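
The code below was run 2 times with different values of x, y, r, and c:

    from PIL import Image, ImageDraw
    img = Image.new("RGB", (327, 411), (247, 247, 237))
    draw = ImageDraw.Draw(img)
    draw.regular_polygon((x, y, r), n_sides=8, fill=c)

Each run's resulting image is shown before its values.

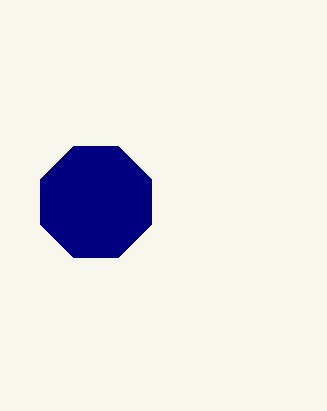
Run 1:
x = 96; y = 202; r = 60; c = 'navy'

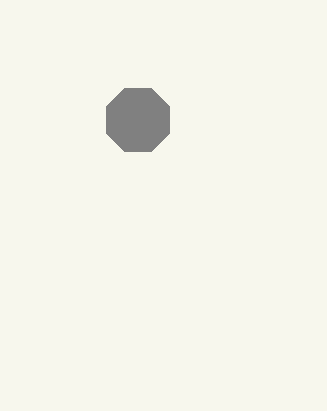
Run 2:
x = 138, y = 120, r = 34, c = 'gray'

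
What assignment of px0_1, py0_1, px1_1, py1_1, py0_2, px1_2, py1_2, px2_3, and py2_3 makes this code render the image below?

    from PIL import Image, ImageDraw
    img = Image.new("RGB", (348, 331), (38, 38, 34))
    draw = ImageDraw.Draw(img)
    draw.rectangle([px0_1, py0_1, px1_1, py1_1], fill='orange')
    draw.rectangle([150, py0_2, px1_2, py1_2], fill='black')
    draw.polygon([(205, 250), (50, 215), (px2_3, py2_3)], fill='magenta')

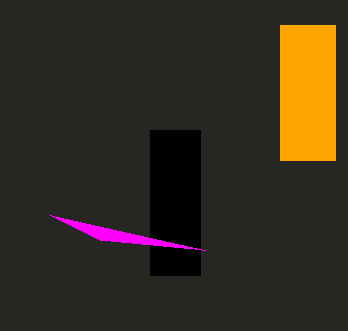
px0_1 = 280
py0_1 = 25
px1_1 = 335
py1_1 = 160
py0_2 = 130
px1_2 = 200
py1_2 = 275
px2_3 = 100
py2_3 = 240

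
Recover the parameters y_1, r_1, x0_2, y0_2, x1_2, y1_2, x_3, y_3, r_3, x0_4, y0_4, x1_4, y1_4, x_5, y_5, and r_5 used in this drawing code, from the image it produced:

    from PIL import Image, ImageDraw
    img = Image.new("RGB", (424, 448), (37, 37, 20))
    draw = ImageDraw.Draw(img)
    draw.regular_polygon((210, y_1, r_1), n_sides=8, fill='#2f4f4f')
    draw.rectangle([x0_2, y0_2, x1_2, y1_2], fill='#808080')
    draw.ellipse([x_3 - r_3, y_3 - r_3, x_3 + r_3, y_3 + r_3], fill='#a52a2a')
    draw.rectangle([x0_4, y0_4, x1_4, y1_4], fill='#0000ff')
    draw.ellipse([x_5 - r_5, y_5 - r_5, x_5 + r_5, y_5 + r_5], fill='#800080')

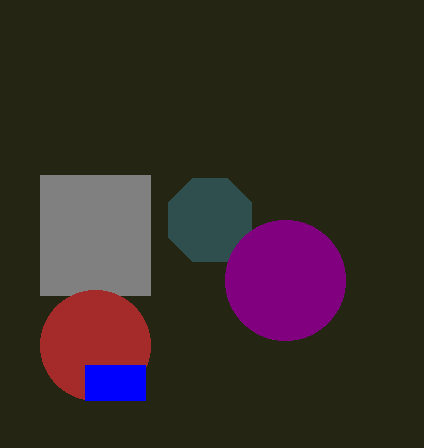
y_1 = 220, r_1 = 45, x0_2 = 40, y0_2 = 175, x1_2 = 150, y1_2 = 295, x_3 = 95, y_3 = 345, r_3 = 55, x0_4 = 85, y0_4 = 365, x1_4 = 145, y1_4 = 400, x_5 = 285, y_5 = 280, r_5 = 60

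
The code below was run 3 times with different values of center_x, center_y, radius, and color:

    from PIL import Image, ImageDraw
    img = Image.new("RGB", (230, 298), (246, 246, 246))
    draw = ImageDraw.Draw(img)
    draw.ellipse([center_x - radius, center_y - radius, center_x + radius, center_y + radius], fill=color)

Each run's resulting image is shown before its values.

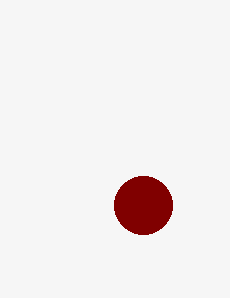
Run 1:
center_x = 143; center_y = 205; radius = 29; color = 'maroon'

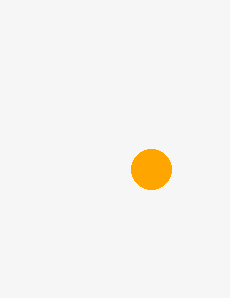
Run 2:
center_x = 151
center_y = 169
radius = 20
color = 'orange'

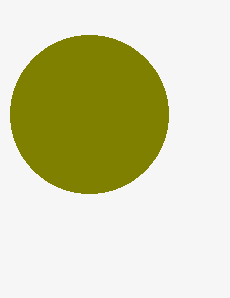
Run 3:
center_x = 89
center_y = 114
radius = 79
color = 'olive'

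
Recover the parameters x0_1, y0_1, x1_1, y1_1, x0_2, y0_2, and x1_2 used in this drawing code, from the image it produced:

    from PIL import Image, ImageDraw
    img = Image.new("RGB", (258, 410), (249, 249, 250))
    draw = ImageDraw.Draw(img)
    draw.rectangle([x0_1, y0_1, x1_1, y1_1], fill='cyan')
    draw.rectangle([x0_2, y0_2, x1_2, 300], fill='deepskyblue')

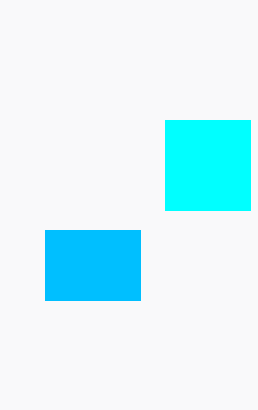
x0_1 = 165
y0_1 = 120
x1_1 = 250
y1_1 = 210
x0_2 = 45
y0_2 = 230
x1_2 = 140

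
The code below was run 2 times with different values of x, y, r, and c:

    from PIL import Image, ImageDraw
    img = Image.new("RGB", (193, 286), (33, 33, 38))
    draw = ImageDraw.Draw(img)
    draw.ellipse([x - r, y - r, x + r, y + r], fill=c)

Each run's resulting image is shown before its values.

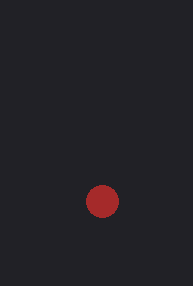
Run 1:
x = 102, y = 201, r = 16, c = 'brown'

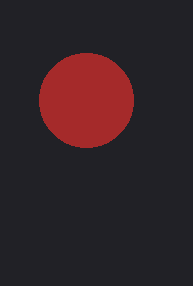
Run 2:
x = 86; y = 100; r = 47; c = 'brown'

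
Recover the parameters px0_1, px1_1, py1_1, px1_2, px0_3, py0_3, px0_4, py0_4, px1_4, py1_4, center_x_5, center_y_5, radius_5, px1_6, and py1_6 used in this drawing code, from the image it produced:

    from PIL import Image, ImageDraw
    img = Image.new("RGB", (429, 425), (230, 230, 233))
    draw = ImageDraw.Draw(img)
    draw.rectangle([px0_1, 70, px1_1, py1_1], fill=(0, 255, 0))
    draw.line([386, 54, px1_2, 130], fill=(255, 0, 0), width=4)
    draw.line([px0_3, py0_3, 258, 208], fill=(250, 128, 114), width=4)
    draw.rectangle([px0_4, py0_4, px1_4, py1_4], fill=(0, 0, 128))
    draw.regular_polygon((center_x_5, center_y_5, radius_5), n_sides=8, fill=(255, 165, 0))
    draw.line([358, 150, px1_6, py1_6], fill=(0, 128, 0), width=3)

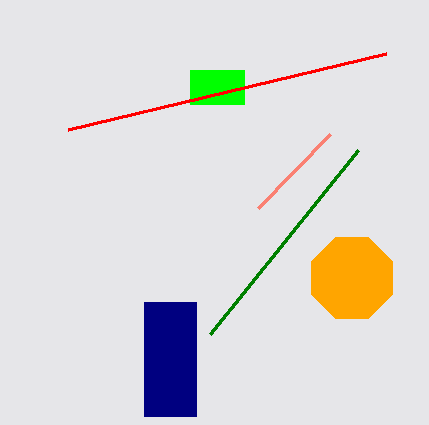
px0_1 = 190; px1_1 = 244; py1_1 = 104; px1_2 = 68; px0_3 = 330; py0_3 = 134; px0_4 = 144; py0_4 = 302; px1_4 = 196; py1_4 = 416; center_x_5 = 352; center_y_5 = 278; radius_5 = 44; px1_6 = 210; py1_6 = 334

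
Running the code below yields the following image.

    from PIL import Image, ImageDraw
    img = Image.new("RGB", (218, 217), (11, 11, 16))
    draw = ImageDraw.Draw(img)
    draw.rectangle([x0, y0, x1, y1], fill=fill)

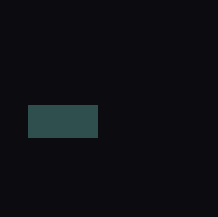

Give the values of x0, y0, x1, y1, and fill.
x0 = 28
y0 = 105
x1 = 97
y1 = 137
fill = 'darkslategray'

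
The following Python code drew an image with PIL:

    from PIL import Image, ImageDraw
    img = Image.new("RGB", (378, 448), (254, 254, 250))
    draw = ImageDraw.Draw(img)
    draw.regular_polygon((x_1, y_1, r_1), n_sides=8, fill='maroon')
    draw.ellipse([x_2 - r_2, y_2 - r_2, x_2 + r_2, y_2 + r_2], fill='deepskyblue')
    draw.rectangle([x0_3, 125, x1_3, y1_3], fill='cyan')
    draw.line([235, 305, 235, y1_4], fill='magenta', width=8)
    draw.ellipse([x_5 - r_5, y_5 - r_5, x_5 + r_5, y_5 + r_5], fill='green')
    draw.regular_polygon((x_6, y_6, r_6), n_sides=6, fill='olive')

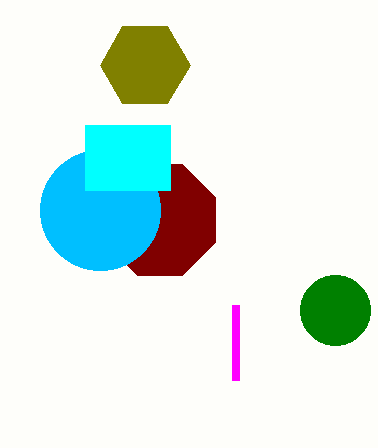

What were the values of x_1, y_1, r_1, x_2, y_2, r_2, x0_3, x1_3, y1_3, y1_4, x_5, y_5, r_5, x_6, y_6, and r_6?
x_1 = 160, y_1 = 220, r_1 = 60, x_2 = 100, y_2 = 210, r_2 = 60, x0_3 = 85, x1_3 = 170, y1_3 = 190, y1_4 = 380, x_5 = 335, y_5 = 310, r_5 = 35, x_6 = 145, y_6 = 65, r_6 = 45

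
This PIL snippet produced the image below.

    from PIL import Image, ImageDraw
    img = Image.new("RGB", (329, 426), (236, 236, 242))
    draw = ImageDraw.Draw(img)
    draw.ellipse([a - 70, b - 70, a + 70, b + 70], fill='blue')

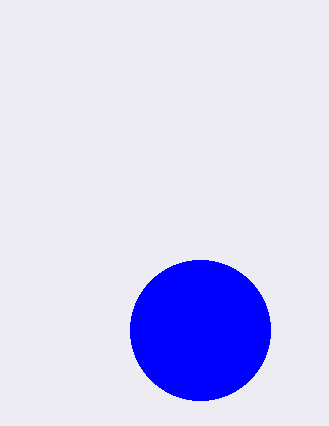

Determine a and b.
a = 200, b = 330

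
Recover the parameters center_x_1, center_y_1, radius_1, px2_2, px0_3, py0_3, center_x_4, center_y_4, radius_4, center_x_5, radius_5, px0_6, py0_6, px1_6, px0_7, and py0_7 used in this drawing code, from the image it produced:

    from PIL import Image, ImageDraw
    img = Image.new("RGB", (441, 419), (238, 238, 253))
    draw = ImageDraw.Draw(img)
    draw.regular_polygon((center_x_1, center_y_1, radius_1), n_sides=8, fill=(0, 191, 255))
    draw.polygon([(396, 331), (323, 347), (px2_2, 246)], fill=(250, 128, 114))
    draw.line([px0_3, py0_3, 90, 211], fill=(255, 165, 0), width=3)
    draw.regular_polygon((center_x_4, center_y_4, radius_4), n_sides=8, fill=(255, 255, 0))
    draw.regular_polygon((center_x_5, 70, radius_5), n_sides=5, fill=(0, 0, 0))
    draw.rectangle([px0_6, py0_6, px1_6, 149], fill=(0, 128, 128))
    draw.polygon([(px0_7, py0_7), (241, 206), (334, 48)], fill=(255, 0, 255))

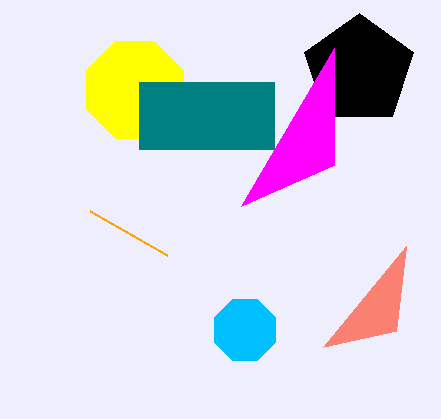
center_x_1 = 245, center_y_1 = 330, radius_1 = 33, px2_2 = 406, px0_3 = 167, py0_3 = 255, center_x_4 = 135, center_y_4 = 90, radius_4 = 52, center_x_5 = 359, radius_5 = 57, px0_6 = 139, py0_6 = 82, px1_6 = 274, px0_7 = 334, py0_7 = 165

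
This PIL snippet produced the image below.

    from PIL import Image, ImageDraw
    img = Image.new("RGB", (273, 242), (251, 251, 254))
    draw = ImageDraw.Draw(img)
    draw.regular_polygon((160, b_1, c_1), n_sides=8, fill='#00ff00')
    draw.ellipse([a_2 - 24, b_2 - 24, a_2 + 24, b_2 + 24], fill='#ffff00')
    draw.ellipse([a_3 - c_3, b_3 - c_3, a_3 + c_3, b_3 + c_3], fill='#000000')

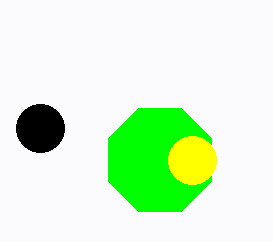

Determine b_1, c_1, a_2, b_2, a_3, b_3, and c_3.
b_1 = 160; c_1 = 56; a_2 = 192; b_2 = 160; a_3 = 40; b_3 = 128; c_3 = 24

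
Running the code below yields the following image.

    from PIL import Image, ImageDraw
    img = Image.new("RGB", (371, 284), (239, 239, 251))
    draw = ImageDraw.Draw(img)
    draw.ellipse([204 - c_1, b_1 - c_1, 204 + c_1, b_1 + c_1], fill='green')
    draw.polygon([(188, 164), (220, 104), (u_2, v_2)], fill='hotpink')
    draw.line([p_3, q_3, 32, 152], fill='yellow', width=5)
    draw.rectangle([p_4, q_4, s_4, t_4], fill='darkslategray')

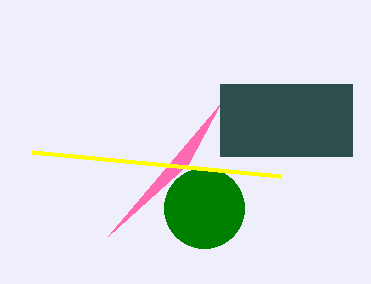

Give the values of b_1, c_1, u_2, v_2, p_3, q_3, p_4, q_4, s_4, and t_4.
b_1 = 208, c_1 = 40, u_2 = 108, v_2 = 236, p_3 = 280, q_3 = 176, p_4 = 220, q_4 = 84, s_4 = 352, t_4 = 156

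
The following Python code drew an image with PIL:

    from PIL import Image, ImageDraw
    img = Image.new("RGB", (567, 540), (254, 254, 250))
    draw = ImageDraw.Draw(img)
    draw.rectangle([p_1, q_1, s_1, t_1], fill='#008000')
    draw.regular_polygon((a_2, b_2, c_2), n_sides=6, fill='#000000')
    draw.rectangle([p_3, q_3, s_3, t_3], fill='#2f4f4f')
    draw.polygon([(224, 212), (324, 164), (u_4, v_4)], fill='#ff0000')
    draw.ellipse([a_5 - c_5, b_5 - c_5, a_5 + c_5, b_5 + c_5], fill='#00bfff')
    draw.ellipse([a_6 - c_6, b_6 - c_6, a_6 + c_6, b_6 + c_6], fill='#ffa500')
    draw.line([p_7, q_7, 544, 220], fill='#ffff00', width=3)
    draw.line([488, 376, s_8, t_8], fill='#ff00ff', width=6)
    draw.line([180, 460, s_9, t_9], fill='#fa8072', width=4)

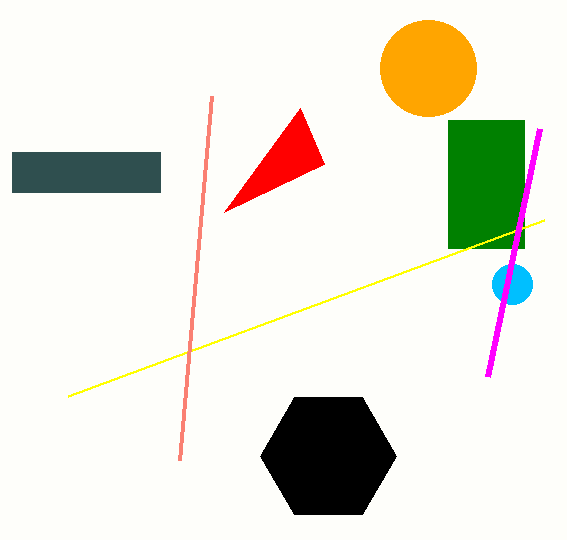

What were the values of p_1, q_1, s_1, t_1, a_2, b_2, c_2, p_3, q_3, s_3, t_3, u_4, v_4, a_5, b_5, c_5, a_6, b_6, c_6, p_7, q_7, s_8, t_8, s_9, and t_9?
p_1 = 448; q_1 = 120; s_1 = 524; t_1 = 248; a_2 = 328; b_2 = 456; c_2 = 68; p_3 = 12; q_3 = 152; s_3 = 160; t_3 = 192; u_4 = 300; v_4 = 108; a_5 = 512; b_5 = 284; c_5 = 20; a_6 = 428; b_6 = 68; c_6 = 48; p_7 = 68; q_7 = 396; s_8 = 540; t_8 = 128; s_9 = 212; t_9 = 96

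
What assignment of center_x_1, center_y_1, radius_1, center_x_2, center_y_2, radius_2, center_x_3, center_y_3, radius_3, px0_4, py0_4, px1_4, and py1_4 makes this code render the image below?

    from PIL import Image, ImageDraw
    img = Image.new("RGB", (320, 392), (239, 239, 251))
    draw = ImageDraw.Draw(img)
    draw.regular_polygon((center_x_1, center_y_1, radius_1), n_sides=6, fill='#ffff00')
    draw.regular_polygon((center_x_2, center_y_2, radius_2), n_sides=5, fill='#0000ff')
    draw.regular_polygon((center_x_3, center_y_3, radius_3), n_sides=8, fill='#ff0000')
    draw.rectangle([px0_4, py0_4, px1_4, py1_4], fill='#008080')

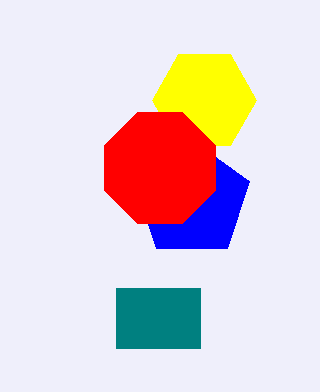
center_x_1 = 204; center_y_1 = 100; radius_1 = 52; center_x_2 = 192; center_y_2 = 200; radius_2 = 60; center_x_3 = 160; center_y_3 = 168; radius_3 = 60; px0_4 = 116; py0_4 = 288; px1_4 = 200; py1_4 = 348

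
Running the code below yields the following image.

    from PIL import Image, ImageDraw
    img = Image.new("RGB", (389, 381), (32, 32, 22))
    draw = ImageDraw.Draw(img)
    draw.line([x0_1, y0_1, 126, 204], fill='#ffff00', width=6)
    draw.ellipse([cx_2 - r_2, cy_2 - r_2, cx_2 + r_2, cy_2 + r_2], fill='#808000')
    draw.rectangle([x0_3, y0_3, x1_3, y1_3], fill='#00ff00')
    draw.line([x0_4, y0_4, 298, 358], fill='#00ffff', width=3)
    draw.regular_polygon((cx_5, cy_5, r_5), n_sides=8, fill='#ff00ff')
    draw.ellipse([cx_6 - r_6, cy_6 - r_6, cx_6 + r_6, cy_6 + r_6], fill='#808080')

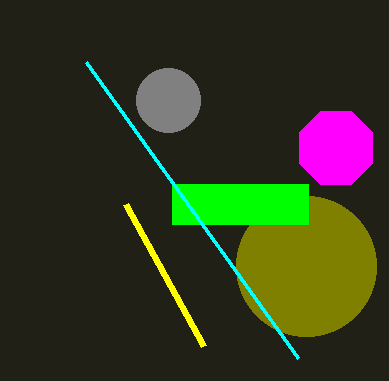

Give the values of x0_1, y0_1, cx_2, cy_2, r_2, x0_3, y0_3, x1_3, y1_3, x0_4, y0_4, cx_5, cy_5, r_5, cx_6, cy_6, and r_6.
x0_1 = 204, y0_1 = 346, cx_2 = 306, cy_2 = 266, r_2 = 70, x0_3 = 172, y0_3 = 184, x1_3 = 308, y1_3 = 224, x0_4 = 86, y0_4 = 62, cx_5 = 336, cy_5 = 148, r_5 = 40, cx_6 = 168, cy_6 = 100, r_6 = 32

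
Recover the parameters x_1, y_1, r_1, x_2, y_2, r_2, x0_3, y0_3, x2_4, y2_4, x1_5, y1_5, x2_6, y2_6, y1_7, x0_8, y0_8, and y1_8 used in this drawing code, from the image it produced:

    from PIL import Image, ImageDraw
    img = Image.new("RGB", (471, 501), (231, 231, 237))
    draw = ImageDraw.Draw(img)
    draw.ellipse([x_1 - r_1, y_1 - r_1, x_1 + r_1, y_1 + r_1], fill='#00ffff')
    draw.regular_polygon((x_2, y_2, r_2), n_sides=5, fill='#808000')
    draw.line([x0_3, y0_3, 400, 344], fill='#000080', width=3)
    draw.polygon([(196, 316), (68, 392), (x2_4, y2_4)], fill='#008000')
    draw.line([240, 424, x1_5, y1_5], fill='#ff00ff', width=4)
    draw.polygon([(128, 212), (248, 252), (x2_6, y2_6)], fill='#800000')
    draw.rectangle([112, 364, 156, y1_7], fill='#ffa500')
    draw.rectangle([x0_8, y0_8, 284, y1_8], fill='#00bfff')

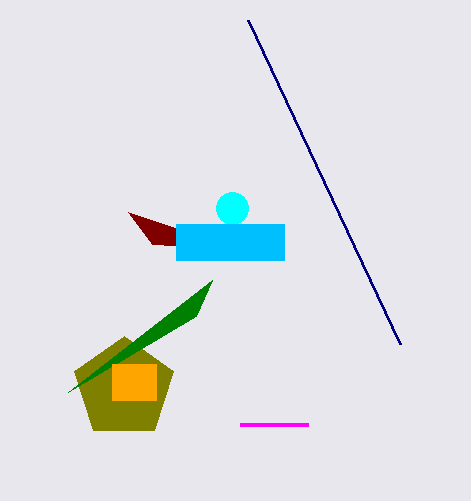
x_1 = 232; y_1 = 208; r_1 = 16; x_2 = 124; y_2 = 388; r_2 = 52; x0_3 = 248; y0_3 = 20; x2_4 = 212; y2_4 = 280; x1_5 = 308; y1_5 = 424; x2_6 = 152; y2_6 = 244; y1_7 = 400; x0_8 = 176; y0_8 = 224; y1_8 = 260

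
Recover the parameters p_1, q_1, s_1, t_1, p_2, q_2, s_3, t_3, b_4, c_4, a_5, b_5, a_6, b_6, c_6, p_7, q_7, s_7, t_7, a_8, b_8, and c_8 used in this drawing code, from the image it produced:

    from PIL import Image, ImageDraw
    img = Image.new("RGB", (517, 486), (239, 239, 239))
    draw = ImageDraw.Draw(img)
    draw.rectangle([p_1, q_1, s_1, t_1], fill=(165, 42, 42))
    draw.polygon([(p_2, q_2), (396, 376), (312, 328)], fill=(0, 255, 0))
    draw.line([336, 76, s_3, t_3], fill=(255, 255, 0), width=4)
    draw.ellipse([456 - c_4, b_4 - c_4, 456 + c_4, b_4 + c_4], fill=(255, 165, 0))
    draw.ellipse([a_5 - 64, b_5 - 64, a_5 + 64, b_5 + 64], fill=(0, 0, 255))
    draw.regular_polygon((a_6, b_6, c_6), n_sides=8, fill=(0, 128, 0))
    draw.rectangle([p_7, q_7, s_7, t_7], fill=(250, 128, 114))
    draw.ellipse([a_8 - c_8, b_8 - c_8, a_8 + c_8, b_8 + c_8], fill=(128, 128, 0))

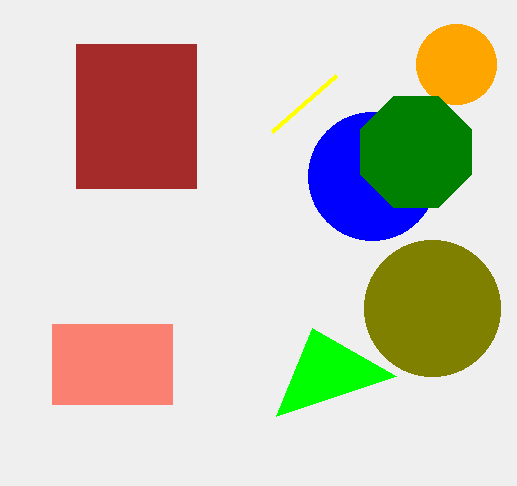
p_1 = 76, q_1 = 44, s_1 = 196, t_1 = 188, p_2 = 276, q_2 = 416, s_3 = 272, t_3 = 132, b_4 = 64, c_4 = 40, a_5 = 372, b_5 = 176, a_6 = 416, b_6 = 152, c_6 = 60, p_7 = 52, q_7 = 324, s_7 = 172, t_7 = 404, a_8 = 432, b_8 = 308, c_8 = 68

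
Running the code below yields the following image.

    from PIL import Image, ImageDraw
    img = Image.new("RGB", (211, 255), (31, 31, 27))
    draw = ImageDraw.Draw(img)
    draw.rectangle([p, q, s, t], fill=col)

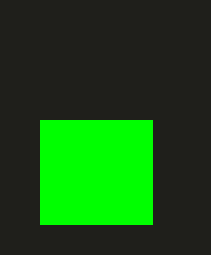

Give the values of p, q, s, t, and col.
p = 40; q = 120; s = 152; t = 224; col = 'lime'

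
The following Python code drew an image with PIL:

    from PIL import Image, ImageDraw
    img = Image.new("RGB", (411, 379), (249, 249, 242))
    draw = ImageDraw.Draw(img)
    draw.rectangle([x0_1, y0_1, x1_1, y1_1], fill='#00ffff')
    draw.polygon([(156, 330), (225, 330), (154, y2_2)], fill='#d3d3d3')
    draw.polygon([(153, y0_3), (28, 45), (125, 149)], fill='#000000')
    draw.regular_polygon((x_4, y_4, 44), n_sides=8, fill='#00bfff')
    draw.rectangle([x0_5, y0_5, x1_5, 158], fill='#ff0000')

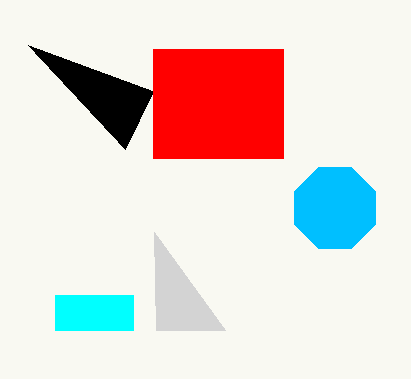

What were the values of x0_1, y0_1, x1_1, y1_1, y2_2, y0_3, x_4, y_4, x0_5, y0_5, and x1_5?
x0_1 = 55, y0_1 = 295, x1_1 = 133, y1_1 = 330, y2_2 = 232, y0_3 = 91, x_4 = 335, y_4 = 208, x0_5 = 153, y0_5 = 49, x1_5 = 283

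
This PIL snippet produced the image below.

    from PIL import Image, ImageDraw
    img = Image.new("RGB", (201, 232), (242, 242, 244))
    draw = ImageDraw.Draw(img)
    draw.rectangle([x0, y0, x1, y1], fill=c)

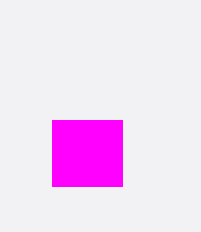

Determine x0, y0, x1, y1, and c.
x0 = 52
y0 = 120
x1 = 122
y1 = 186
c = 'magenta'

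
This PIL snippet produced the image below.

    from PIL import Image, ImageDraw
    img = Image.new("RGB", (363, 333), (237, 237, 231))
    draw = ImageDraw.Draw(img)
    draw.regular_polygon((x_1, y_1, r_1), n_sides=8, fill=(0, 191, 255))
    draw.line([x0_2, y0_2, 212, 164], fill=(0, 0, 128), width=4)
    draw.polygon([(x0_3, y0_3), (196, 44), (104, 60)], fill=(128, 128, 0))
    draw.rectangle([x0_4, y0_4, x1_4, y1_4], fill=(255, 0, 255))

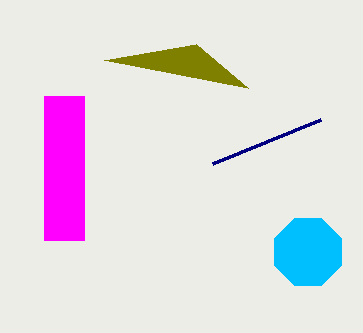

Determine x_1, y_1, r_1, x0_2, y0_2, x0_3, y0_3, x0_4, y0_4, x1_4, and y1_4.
x_1 = 308; y_1 = 252; r_1 = 36; x0_2 = 320; y0_2 = 120; x0_3 = 248; y0_3 = 88; x0_4 = 44; y0_4 = 96; x1_4 = 84; y1_4 = 240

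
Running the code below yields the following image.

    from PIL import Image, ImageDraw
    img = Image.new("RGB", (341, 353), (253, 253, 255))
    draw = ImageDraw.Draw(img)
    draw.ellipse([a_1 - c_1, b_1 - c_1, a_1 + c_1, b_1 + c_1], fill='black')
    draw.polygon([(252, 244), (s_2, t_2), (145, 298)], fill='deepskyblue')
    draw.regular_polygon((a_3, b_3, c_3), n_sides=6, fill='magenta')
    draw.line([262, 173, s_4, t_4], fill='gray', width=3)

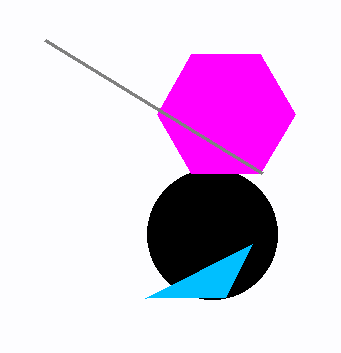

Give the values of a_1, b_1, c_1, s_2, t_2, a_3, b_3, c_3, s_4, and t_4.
a_1 = 212, b_1 = 234, c_1 = 65, s_2 = 225, t_2 = 297, a_3 = 226, b_3 = 114, c_3 = 69, s_4 = 45, t_4 = 40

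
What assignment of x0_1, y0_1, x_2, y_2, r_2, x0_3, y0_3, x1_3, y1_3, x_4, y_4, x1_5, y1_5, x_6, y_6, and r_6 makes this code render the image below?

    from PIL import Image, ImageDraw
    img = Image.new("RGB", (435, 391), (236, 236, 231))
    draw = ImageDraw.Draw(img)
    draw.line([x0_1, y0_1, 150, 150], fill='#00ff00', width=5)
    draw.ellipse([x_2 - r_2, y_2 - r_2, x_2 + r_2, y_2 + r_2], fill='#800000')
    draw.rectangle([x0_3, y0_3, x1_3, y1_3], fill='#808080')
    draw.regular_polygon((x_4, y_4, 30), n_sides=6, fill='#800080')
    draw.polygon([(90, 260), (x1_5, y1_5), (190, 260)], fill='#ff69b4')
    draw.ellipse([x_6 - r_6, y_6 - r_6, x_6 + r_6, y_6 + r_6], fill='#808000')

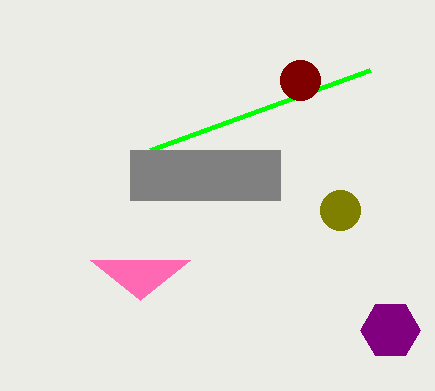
x0_1 = 370; y0_1 = 70; x_2 = 300; y_2 = 80; r_2 = 20; x0_3 = 130; y0_3 = 150; x1_3 = 280; y1_3 = 200; x_4 = 390; y_4 = 330; x1_5 = 140; y1_5 = 300; x_6 = 340; y_6 = 210; r_6 = 20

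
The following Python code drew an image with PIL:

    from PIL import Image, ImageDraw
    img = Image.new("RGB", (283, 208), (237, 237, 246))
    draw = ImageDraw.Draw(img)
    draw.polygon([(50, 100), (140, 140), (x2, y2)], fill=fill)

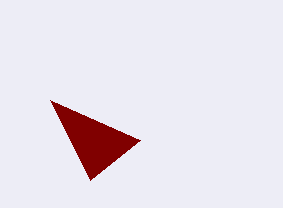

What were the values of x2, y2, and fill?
x2 = 90
y2 = 180
fill = 'maroon'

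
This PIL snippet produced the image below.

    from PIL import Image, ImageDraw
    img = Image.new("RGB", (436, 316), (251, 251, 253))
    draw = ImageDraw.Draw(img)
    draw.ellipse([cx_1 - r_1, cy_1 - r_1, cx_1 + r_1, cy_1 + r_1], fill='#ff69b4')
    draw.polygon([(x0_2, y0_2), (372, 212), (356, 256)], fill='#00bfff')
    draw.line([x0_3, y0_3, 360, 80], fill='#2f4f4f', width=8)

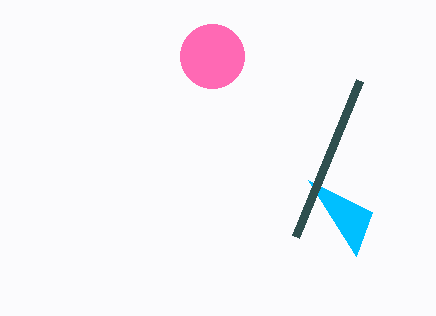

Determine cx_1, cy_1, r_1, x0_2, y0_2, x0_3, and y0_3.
cx_1 = 212, cy_1 = 56, r_1 = 32, x0_2 = 308, y0_2 = 180, x0_3 = 296, y0_3 = 236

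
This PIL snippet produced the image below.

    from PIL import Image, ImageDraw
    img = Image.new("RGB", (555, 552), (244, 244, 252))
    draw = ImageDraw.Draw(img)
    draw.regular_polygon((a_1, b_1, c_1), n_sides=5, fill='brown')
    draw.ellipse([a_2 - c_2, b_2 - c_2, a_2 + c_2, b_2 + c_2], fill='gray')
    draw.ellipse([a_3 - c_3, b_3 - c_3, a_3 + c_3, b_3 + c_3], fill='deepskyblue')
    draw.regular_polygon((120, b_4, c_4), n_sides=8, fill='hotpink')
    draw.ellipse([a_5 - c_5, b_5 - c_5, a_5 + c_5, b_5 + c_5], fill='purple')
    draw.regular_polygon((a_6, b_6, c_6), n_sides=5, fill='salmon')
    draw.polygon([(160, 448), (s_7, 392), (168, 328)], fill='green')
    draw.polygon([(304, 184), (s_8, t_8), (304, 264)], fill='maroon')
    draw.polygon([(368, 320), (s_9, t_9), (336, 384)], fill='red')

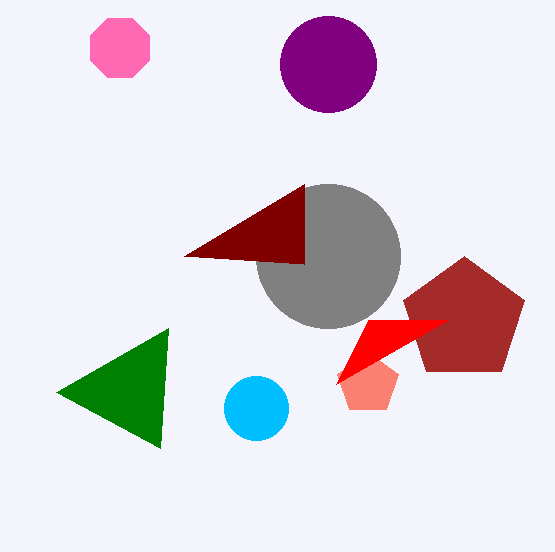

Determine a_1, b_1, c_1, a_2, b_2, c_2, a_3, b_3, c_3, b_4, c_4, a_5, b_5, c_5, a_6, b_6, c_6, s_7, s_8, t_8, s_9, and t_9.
a_1 = 464, b_1 = 320, c_1 = 64, a_2 = 328, b_2 = 256, c_2 = 72, a_3 = 256, b_3 = 408, c_3 = 32, b_4 = 48, c_4 = 32, a_5 = 328, b_5 = 64, c_5 = 48, a_6 = 368, b_6 = 384, c_6 = 32, s_7 = 56, s_8 = 184, t_8 = 256, s_9 = 448, t_9 = 320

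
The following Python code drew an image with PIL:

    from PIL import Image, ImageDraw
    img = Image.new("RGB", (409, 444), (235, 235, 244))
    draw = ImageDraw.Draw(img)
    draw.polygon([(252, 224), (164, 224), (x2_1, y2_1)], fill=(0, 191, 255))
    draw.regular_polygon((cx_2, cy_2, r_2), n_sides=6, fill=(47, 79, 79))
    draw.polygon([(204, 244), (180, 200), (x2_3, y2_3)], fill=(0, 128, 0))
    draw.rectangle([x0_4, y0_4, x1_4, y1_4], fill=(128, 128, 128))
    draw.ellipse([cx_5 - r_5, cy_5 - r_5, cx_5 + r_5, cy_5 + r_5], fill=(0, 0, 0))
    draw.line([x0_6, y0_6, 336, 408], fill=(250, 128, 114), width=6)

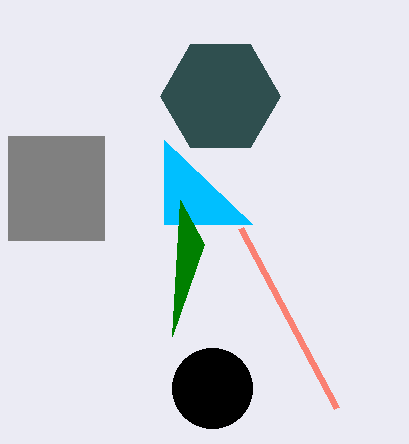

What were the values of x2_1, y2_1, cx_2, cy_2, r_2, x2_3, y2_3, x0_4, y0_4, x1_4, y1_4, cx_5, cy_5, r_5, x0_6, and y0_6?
x2_1 = 164
y2_1 = 140
cx_2 = 220
cy_2 = 96
r_2 = 60
x2_3 = 172
y2_3 = 336
x0_4 = 8
y0_4 = 136
x1_4 = 104
y1_4 = 240
cx_5 = 212
cy_5 = 388
r_5 = 40
x0_6 = 240
y0_6 = 228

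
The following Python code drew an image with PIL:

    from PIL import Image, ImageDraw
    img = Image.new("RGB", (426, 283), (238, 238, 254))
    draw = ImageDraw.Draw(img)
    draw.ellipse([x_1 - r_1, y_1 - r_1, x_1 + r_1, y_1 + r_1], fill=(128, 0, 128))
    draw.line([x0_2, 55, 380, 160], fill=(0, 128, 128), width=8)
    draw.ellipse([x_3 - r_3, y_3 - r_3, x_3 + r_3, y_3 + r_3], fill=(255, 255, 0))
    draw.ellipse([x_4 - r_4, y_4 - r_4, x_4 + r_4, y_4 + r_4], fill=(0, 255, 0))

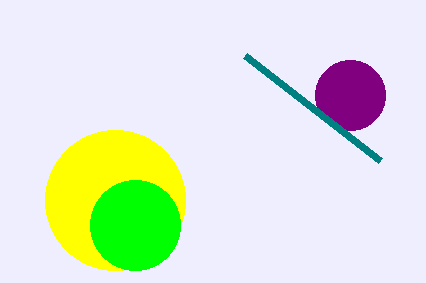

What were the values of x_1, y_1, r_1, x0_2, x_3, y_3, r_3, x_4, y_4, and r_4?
x_1 = 350, y_1 = 95, r_1 = 35, x0_2 = 245, x_3 = 115, y_3 = 200, r_3 = 70, x_4 = 135, y_4 = 225, r_4 = 45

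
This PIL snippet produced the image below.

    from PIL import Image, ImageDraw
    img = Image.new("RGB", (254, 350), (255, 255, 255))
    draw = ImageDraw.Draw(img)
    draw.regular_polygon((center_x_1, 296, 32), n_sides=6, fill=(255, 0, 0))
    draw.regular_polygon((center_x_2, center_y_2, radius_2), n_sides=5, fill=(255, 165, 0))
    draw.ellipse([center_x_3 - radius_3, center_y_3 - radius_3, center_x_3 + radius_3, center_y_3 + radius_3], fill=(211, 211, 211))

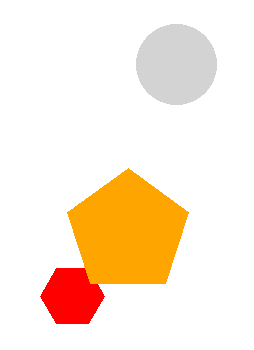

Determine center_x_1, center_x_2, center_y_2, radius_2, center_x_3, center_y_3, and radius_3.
center_x_1 = 72
center_x_2 = 128
center_y_2 = 232
radius_2 = 64
center_x_3 = 176
center_y_3 = 64
radius_3 = 40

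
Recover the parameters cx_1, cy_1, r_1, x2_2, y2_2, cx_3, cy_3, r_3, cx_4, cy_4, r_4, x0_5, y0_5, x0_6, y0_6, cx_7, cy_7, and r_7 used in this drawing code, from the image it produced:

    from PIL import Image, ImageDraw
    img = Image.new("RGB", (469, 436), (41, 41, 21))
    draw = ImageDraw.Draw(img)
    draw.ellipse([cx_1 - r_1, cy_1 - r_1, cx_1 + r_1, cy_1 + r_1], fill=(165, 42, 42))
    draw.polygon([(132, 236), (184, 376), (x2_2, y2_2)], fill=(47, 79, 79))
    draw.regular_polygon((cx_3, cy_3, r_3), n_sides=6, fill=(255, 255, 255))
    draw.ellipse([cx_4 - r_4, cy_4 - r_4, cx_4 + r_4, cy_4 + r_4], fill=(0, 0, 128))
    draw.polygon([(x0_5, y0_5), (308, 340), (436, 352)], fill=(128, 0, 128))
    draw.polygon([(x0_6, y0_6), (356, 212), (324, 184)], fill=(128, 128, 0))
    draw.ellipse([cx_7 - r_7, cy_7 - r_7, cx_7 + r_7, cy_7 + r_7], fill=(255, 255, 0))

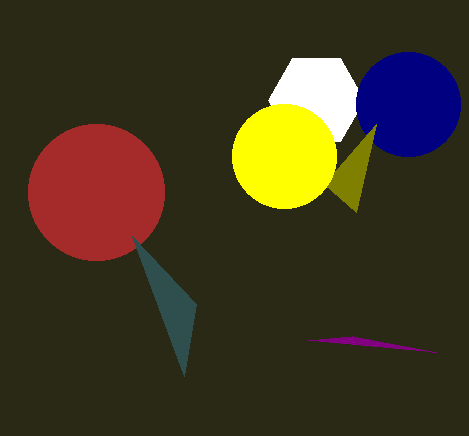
cx_1 = 96; cy_1 = 192; r_1 = 68; x2_2 = 196; y2_2 = 304; cx_3 = 316; cy_3 = 100; r_3 = 48; cx_4 = 408; cy_4 = 104; r_4 = 52; x0_5 = 352; y0_5 = 336; x0_6 = 376; y0_6 = 124; cx_7 = 284; cy_7 = 156; r_7 = 52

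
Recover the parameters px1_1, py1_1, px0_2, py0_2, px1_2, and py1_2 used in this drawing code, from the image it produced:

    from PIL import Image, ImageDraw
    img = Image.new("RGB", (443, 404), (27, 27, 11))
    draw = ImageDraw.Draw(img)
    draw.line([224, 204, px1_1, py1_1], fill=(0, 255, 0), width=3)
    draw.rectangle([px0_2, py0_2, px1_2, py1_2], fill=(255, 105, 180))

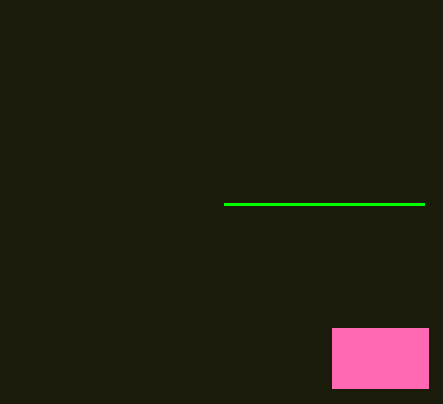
px1_1 = 424
py1_1 = 204
px0_2 = 332
py0_2 = 328
px1_2 = 428
py1_2 = 388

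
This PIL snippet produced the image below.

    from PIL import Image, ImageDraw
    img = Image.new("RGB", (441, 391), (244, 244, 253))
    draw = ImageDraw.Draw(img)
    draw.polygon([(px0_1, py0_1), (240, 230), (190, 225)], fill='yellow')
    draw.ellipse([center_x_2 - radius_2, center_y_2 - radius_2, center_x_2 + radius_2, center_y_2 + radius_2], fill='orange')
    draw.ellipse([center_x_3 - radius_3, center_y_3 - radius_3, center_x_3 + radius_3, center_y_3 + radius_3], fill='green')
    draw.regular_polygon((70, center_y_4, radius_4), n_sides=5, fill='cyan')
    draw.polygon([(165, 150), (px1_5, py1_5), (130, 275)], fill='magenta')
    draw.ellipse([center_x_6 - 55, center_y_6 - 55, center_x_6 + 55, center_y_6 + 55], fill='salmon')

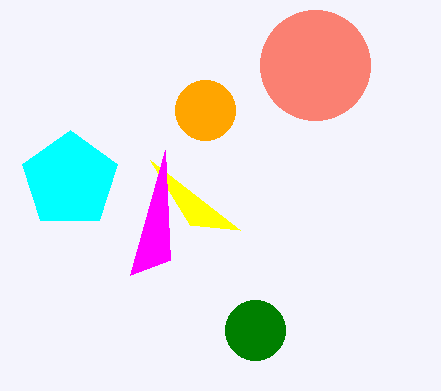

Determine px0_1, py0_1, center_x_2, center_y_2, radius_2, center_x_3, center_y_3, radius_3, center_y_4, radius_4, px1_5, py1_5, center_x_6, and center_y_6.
px0_1 = 150, py0_1 = 160, center_x_2 = 205, center_y_2 = 110, radius_2 = 30, center_x_3 = 255, center_y_3 = 330, radius_3 = 30, center_y_4 = 180, radius_4 = 50, px1_5 = 170, py1_5 = 260, center_x_6 = 315, center_y_6 = 65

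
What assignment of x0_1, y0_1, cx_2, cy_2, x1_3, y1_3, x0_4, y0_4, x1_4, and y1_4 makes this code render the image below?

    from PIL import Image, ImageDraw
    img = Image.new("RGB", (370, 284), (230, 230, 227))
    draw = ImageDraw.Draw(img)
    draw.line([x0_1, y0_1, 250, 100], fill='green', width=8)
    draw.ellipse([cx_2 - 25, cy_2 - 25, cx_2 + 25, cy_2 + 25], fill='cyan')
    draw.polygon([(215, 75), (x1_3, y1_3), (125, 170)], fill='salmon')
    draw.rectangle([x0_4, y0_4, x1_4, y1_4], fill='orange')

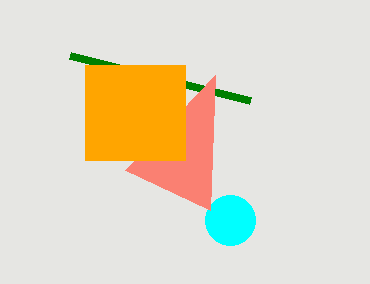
x0_1 = 70, y0_1 = 55, cx_2 = 230, cy_2 = 220, x1_3 = 210, y1_3 = 210, x0_4 = 85, y0_4 = 65, x1_4 = 185, y1_4 = 160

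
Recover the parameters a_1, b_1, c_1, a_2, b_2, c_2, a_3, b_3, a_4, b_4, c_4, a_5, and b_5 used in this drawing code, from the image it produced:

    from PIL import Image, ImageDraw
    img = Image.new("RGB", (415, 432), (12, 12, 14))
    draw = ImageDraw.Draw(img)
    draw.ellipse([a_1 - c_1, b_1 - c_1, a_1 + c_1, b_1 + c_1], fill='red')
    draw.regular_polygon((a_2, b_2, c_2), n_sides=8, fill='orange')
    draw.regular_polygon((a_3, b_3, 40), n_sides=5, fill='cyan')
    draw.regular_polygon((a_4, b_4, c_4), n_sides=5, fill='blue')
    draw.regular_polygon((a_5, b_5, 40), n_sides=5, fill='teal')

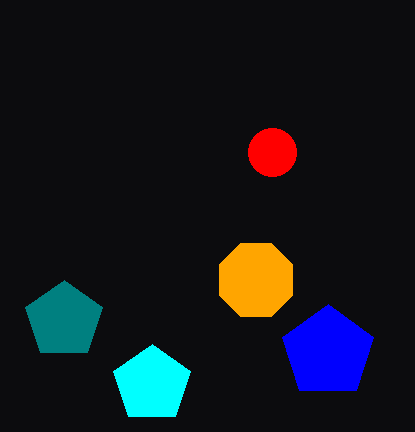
a_1 = 272, b_1 = 152, c_1 = 24, a_2 = 256, b_2 = 280, c_2 = 40, a_3 = 152, b_3 = 384, a_4 = 328, b_4 = 352, c_4 = 48, a_5 = 64, b_5 = 320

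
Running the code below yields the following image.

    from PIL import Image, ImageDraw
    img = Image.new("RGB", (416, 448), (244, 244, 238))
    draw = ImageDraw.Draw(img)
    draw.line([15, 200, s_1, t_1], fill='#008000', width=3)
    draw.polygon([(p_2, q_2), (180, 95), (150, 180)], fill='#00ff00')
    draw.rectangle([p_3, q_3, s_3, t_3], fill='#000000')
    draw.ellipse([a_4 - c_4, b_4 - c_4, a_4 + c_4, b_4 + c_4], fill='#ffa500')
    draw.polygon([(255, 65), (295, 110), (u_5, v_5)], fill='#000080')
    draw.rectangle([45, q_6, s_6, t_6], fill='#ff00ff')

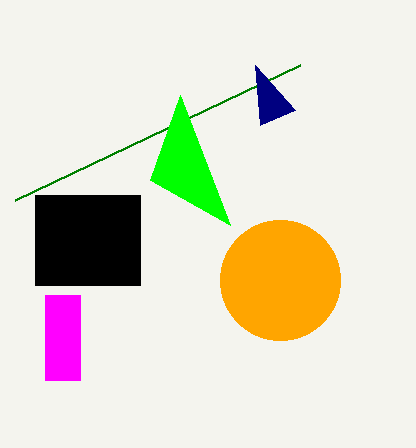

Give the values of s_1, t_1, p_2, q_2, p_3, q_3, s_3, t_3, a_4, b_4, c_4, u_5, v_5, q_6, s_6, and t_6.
s_1 = 300, t_1 = 65, p_2 = 230, q_2 = 225, p_3 = 35, q_3 = 195, s_3 = 140, t_3 = 285, a_4 = 280, b_4 = 280, c_4 = 60, u_5 = 260, v_5 = 125, q_6 = 295, s_6 = 80, t_6 = 380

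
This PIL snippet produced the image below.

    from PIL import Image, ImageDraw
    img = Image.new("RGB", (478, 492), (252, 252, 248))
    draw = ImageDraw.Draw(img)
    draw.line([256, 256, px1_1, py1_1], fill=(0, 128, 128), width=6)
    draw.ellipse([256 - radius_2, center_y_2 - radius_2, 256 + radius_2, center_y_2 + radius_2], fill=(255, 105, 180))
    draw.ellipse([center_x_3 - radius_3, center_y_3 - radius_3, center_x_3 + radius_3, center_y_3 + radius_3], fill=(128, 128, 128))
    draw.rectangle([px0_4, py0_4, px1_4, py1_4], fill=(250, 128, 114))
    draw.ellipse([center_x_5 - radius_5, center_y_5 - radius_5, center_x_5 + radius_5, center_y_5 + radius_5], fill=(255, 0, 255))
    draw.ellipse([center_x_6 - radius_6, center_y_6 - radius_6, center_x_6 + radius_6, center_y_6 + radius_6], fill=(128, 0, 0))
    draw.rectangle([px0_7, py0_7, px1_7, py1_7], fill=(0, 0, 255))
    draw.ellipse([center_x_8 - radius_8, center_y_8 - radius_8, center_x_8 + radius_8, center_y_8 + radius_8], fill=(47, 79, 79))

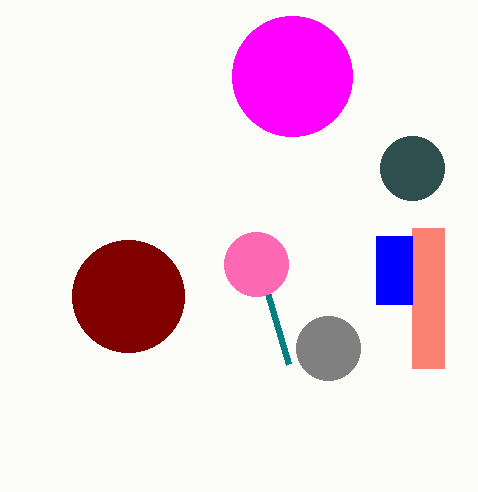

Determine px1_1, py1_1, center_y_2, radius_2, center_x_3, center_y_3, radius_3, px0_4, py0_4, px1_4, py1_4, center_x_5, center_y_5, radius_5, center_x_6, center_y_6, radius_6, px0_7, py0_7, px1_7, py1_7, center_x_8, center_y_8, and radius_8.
px1_1 = 288; py1_1 = 364; center_y_2 = 264; radius_2 = 32; center_x_3 = 328; center_y_3 = 348; radius_3 = 32; px0_4 = 412; py0_4 = 228; px1_4 = 444; py1_4 = 368; center_x_5 = 292; center_y_5 = 76; radius_5 = 60; center_x_6 = 128; center_y_6 = 296; radius_6 = 56; px0_7 = 376; py0_7 = 236; px1_7 = 412; py1_7 = 304; center_x_8 = 412; center_y_8 = 168; radius_8 = 32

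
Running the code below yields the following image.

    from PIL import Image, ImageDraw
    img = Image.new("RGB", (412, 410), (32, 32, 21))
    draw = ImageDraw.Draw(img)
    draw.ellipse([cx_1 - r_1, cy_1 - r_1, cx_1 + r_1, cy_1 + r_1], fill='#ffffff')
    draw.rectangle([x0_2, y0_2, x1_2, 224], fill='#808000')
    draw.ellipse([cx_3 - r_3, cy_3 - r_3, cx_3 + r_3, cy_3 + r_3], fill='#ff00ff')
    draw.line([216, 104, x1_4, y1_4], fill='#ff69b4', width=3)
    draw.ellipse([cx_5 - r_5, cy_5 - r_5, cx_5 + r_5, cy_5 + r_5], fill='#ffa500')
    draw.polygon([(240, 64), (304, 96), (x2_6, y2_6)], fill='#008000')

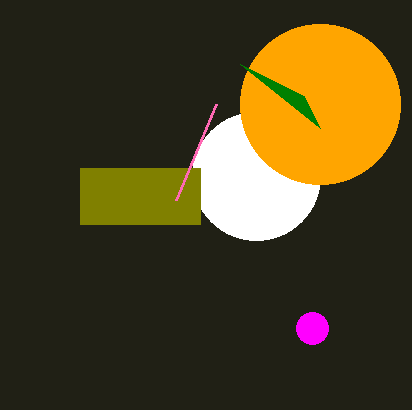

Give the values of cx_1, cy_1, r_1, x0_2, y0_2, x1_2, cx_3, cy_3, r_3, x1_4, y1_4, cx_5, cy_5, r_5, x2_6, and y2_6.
cx_1 = 256; cy_1 = 176; r_1 = 64; x0_2 = 80; y0_2 = 168; x1_2 = 200; cx_3 = 312; cy_3 = 328; r_3 = 16; x1_4 = 176; y1_4 = 200; cx_5 = 320; cy_5 = 104; r_5 = 80; x2_6 = 320; y2_6 = 128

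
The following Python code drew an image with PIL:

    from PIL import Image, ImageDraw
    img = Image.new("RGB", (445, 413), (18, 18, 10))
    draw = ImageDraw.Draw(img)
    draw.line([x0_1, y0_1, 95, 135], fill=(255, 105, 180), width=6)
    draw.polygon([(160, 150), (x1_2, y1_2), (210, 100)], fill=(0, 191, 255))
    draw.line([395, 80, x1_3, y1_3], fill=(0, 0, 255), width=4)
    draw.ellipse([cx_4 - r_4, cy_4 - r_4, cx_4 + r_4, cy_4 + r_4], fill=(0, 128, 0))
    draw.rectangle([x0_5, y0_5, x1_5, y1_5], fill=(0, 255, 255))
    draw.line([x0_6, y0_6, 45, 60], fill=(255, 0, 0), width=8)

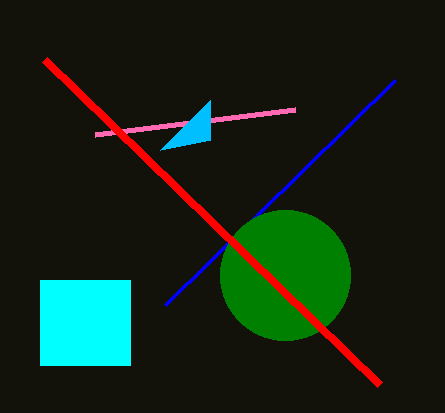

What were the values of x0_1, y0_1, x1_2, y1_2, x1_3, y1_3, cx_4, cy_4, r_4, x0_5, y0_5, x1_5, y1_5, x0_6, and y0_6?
x0_1 = 295, y0_1 = 110, x1_2 = 210, y1_2 = 140, x1_3 = 165, y1_3 = 305, cx_4 = 285, cy_4 = 275, r_4 = 65, x0_5 = 40, y0_5 = 280, x1_5 = 130, y1_5 = 365, x0_6 = 380, y0_6 = 385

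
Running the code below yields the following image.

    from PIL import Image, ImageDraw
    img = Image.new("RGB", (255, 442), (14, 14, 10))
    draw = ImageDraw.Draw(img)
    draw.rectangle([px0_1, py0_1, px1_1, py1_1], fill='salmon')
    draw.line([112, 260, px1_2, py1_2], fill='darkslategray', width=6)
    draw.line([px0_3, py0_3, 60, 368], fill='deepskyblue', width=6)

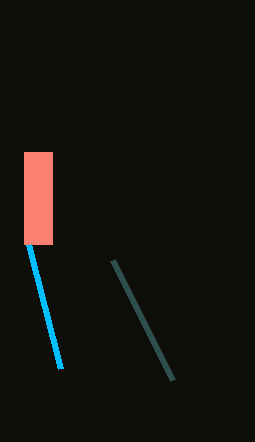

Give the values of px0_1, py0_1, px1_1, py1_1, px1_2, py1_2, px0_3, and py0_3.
px0_1 = 24, py0_1 = 152, px1_1 = 52, py1_1 = 244, px1_2 = 172, py1_2 = 380, px0_3 = 28, py0_3 = 244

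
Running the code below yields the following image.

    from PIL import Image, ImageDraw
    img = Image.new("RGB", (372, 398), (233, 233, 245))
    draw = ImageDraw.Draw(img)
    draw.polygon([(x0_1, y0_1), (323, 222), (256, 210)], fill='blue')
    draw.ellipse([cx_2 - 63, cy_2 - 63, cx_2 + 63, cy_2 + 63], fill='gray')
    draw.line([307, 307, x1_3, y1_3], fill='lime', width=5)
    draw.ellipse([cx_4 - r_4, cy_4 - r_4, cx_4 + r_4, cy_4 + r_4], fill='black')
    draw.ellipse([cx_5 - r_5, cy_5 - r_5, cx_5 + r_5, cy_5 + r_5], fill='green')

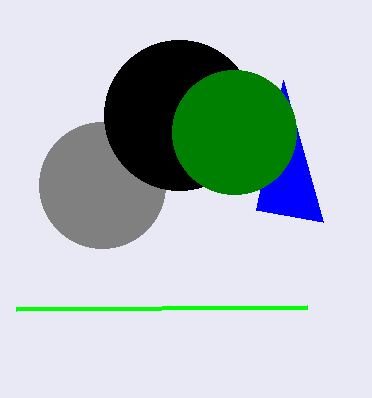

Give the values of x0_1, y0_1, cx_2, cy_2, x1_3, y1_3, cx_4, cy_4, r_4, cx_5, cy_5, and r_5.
x0_1 = 283; y0_1 = 80; cx_2 = 102; cy_2 = 185; x1_3 = 16; y1_3 = 309; cx_4 = 179; cy_4 = 115; r_4 = 75; cx_5 = 234; cy_5 = 132; r_5 = 62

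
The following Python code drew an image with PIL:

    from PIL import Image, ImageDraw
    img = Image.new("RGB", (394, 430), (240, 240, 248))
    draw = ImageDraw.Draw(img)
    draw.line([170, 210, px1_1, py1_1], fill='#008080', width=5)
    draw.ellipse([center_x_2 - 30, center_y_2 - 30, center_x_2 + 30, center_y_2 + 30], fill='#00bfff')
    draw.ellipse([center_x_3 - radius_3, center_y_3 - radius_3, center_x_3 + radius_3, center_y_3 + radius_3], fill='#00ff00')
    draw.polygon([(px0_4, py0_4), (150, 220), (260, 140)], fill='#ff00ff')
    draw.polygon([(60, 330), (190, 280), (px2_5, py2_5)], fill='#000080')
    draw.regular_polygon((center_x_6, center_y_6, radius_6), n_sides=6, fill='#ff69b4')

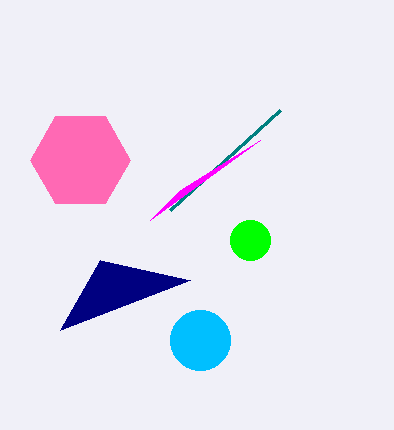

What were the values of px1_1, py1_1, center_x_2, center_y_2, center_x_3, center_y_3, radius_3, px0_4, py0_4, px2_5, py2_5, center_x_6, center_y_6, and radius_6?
px1_1 = 280, py1_1 = 110, center_x_2 = 200, center_y_2 = 340, center_x_3 = 250, center_y_3 = 240, radius_3 = 20, px0_4 = 180, py0_4 = 190, px2_5 = 100, py2_5 = 260, center_x_6 = 80, center_y_6 = 160, radius_6 = 50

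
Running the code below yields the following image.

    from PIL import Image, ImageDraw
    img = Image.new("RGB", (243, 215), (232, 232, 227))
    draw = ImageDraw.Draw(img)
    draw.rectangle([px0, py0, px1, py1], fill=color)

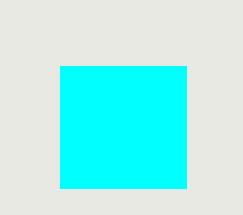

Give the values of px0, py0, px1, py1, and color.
px0 = 60
py0 = 66
px1 = 186
py1 = 188
color = 'cyan'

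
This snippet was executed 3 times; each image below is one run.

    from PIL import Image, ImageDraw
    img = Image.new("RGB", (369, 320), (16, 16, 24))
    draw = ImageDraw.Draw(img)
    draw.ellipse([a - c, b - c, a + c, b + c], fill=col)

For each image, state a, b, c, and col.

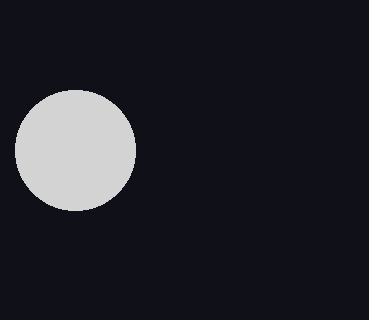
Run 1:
a = 75
b = 150
c = 60
col = 'lightgray'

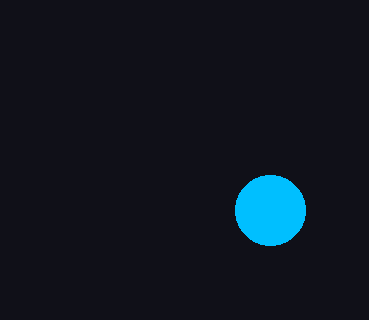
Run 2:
a = 270, b = 210, c = 35, col = 'deepskyblue'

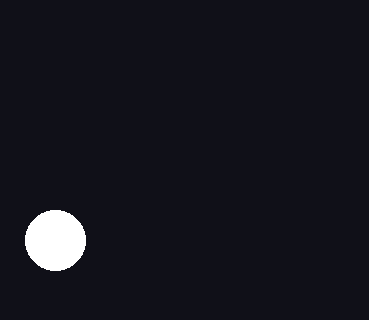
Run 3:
a = 55; b = 240; c = 30; col = 'white'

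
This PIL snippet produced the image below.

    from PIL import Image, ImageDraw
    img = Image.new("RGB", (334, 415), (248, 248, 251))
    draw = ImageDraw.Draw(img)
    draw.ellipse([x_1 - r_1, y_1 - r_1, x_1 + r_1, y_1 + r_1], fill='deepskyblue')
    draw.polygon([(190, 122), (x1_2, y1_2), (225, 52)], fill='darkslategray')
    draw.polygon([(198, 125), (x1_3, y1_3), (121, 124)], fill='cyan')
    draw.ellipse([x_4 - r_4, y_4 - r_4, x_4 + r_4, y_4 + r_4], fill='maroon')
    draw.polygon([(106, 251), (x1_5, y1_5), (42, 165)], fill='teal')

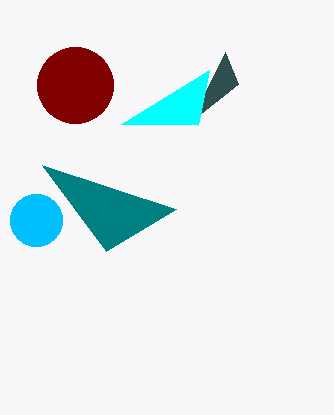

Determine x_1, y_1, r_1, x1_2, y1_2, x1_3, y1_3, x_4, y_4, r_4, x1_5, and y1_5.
x_1 = 36; y_1 = 220; r_1 = 26; x1_2 = 238; y1_2 = 84; x1_3 = 209; y1_3 = 70; x_4 = 75; y_4 = 85; r_4 = 38; x1_5 = 176; y1_5 = 209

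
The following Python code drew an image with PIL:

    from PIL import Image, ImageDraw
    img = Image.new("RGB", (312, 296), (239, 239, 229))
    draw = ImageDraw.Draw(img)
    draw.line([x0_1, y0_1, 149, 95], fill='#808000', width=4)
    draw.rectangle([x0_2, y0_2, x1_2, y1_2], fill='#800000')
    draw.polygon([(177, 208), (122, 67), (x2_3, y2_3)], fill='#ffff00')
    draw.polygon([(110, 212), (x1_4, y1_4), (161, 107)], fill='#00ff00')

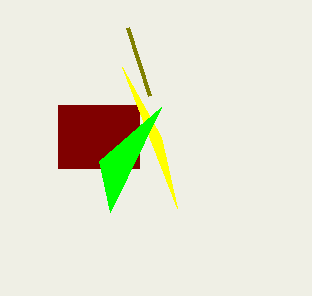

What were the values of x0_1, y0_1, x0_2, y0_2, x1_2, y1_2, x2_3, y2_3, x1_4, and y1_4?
x0_1 = 127
y0_1 = 27
x0_2 = 58
y0_2 = 105
x1_2 = 139
y1_2 = 168
x2_3 = 161
y2_3 = 137
x1_4 = 99
y1_4 = 161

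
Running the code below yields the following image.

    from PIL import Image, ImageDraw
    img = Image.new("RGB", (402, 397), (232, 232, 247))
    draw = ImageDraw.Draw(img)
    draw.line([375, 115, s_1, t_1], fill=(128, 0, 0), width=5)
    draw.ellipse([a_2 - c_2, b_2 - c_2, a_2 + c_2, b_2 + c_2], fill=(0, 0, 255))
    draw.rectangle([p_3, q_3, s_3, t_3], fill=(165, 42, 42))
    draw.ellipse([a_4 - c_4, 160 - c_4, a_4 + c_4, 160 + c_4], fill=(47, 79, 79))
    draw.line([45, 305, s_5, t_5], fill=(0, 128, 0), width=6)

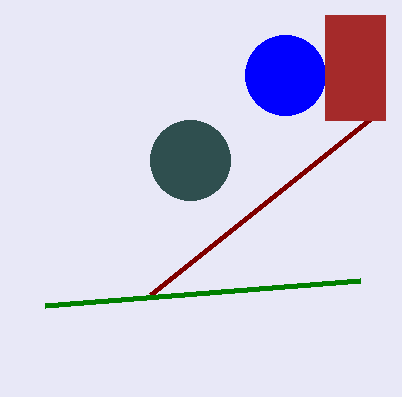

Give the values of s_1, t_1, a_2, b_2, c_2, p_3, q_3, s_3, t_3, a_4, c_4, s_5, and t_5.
s_1 = 150
t_1 = 295
a_2 = 285
b_2 = 75
c_2 = 40
p_3 = 325
q_3 = 15
s_3 = 385
t_3 = 120
a_4 = 190
c_4 = 40
s_5 = 360
t_5 = 280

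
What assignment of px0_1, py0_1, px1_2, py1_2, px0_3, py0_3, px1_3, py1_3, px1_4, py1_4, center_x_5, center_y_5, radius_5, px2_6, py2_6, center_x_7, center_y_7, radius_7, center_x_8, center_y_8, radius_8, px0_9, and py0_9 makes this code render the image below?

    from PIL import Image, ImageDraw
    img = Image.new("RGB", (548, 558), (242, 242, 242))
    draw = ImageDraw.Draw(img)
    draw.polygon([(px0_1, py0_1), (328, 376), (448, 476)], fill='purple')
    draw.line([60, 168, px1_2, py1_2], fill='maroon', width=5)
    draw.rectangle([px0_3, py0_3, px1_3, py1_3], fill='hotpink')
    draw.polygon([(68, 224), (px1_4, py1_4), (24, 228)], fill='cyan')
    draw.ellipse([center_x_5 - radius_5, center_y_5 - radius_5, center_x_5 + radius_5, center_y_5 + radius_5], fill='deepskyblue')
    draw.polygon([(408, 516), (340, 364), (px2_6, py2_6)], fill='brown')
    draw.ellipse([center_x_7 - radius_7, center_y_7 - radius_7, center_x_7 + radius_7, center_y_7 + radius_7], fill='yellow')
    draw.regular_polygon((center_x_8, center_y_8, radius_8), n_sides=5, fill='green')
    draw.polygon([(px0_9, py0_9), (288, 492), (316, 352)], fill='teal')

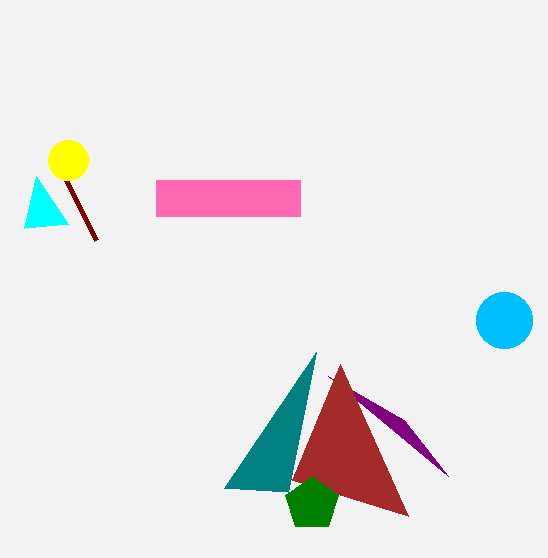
px0_1 = 404, py0_1 = 420, px1_2 = 96, py1_2 = 240, px0_3 = 156, py0_3 = 180, px1_3 = 300, py1_3 = 216, px1_4 = 36, py1_4 = 176, center_x_5 = 504, center_y_5 = 320, radius_5 = 28, px2_6 = 292, py2_6 = 480, center_x_7 = 68, center_y_7 = 160, radius_7 = 20, center_x_8 = 312, center_y_8 = 504, radius_8 = 28, px0_9 = 224, py0_9 = 488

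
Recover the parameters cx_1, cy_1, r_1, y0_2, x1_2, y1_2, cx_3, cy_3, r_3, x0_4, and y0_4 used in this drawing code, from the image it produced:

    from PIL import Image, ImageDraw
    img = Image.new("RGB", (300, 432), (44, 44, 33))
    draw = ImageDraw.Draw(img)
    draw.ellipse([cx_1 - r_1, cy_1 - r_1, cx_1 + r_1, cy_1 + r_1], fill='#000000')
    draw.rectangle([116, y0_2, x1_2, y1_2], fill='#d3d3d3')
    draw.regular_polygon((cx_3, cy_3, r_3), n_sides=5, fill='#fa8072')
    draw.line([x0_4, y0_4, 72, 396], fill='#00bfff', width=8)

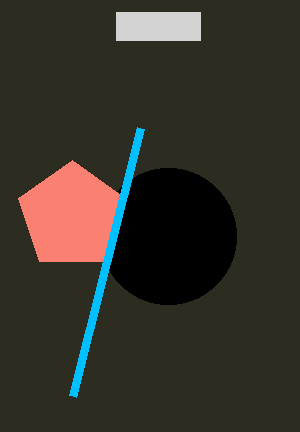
cx_1 = 168; cy_1 = 236; r_1 = 68; y0_2 = 12; x1_2 = 200; y1_2 = 40; cx_3 = 72; cy_3 = 216; r_3 = 56; x0_4 = 140; y0_4 = 128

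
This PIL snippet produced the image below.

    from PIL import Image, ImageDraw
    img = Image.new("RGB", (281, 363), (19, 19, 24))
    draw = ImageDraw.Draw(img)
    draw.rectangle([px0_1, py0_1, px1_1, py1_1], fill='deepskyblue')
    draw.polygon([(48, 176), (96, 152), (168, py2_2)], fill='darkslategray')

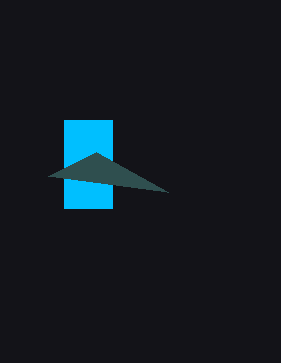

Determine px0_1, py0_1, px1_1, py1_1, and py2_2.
px0_1 = 64
py0_1 = 120
px1_1 = 112
py1_1 = 208
py2_2 = 192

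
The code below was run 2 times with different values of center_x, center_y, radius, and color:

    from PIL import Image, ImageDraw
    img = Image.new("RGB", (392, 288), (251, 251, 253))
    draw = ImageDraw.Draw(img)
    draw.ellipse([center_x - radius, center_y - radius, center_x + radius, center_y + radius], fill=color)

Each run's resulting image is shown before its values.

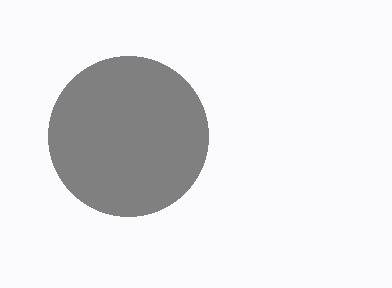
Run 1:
center_x = 128
center_y = 136
radius = 80
color = 'gray'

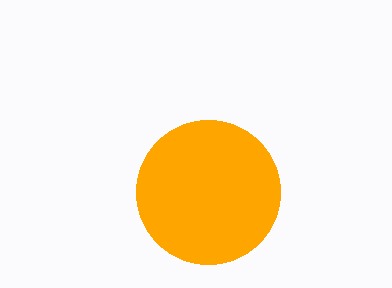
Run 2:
center_x = 208, center_y = 192, radius = 72, color = 'orange'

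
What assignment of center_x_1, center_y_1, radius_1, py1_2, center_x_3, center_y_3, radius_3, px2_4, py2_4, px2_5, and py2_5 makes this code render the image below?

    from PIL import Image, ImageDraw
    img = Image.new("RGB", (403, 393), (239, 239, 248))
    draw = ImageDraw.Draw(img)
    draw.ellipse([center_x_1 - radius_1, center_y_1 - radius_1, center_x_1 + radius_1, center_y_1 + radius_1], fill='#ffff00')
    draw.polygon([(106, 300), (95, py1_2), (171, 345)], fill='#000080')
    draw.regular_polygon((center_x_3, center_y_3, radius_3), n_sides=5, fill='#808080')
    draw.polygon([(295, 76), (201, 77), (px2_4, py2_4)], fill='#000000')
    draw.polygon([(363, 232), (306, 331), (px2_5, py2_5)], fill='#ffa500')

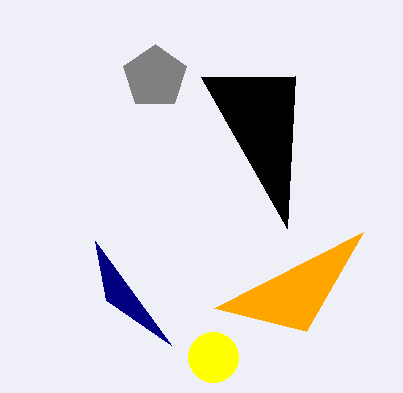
center_x_1 = 213
center_y_1 = 357
radius_1 = 25
py1_2 = 241
center_x_3 = 155
center_y_3 = 77
radius_3 = 33
px2_4 = 287
py2_4 = 228
px2_5 = 214
py2_5 = 308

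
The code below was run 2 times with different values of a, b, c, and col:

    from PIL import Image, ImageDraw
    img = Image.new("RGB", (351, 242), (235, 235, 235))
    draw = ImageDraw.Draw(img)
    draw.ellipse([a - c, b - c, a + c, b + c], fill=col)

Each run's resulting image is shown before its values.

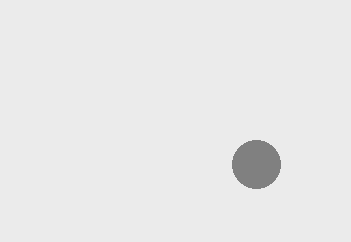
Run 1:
a = 256, b = 164, c = 24, col = 'gray'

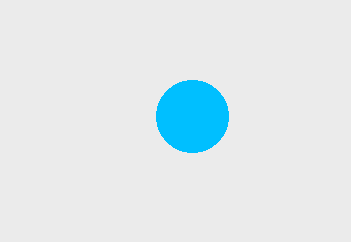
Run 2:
a = 192
b = 116
c = 36
col = 'deepskyblue'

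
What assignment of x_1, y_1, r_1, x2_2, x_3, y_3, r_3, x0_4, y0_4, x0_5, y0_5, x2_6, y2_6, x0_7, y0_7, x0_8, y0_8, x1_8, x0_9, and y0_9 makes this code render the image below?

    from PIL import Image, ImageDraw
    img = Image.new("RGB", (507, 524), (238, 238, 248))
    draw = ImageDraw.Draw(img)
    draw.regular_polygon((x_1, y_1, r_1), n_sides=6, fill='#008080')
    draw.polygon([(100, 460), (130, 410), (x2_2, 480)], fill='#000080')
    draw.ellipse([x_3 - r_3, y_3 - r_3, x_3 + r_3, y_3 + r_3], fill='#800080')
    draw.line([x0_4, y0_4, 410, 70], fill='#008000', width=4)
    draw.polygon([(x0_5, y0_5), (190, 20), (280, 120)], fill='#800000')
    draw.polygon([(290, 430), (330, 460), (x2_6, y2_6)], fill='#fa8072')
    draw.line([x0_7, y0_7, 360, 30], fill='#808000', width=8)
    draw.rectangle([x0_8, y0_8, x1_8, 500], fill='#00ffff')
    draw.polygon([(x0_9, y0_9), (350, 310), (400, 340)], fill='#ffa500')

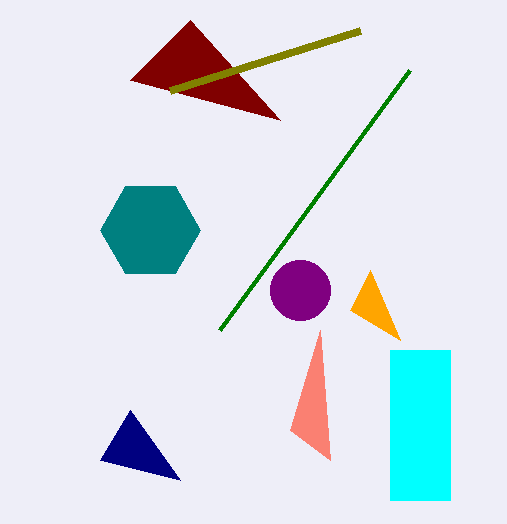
x_1 = 150
y_1 = 230
r_1 = 50
x2_2 = 180
x_3 = 300
y_3 = 290
r_3 = 30
x0_4 = 220
y0_4 = 330
x0_5 = 130
y0_5 = 80
x2_6 = 320
y2_6 = 330
x0_7 = 170
y0_7 = 90
x0_8 = 390
y0_8 = 350
x1_8 = 450
x0_9 = 370
y0_9 = 270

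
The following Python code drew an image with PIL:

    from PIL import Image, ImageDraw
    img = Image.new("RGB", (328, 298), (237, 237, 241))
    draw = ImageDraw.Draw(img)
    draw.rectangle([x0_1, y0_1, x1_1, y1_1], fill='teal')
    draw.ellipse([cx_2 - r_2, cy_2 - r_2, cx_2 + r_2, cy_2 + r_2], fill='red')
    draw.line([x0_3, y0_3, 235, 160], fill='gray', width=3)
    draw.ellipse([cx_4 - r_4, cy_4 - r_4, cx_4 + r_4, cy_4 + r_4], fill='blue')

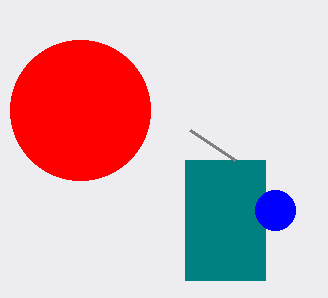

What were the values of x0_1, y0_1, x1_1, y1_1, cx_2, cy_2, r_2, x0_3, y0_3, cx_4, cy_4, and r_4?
x0_1 = 185; y0_1 = 160; x1_1 = 265; y1_1 = 280; cx_2 = 80; cy_2 = 110; r_2 = 70; x0_3 = 190; y0_3 = 130; cx_4 = 275; cy_4 = 210; r_4 = 20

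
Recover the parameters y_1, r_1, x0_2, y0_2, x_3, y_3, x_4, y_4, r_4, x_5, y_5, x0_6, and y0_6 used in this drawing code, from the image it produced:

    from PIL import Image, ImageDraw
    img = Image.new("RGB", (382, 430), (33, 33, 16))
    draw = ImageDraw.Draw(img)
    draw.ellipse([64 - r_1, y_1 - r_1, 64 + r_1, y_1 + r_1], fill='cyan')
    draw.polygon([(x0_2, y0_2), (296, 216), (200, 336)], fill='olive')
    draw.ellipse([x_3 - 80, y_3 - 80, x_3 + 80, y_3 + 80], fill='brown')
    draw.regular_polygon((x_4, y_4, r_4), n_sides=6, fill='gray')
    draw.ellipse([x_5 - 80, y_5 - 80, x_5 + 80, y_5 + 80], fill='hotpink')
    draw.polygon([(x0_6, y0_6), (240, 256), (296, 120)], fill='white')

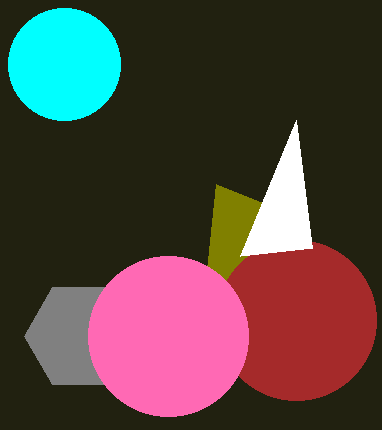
y_1 = 64, r_1 = 56, x0_2 = 216, y0_2 = 184, x_3 = 296, y_3 = 320, x_4 = 80, y_4 = 336, r_4 = 56, x_5 = 168, y_5 = 336, x0_6 = 312, y0_6 = 248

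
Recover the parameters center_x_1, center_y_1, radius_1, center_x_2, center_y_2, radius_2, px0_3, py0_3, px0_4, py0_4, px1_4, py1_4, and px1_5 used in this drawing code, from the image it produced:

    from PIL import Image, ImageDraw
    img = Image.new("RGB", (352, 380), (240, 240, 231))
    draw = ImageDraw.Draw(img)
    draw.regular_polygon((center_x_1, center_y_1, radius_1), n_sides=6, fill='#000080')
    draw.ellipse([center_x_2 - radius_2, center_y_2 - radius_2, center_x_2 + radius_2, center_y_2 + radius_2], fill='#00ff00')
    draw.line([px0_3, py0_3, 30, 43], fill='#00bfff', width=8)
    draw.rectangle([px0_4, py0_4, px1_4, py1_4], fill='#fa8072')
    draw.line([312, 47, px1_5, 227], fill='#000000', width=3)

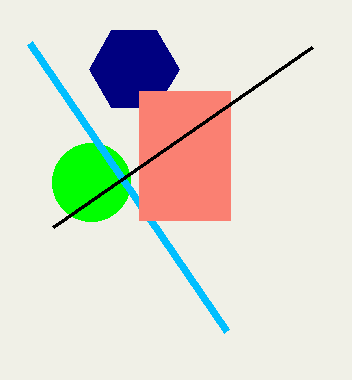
center_x_1 = 134
center_y_1 = 69
radius_1 = 45
center_x_2 = 91
center_y_2 = 182
radius_2 = 39
px0_3 = 227
py0_3 = 331
px0_4 = 139
py0_4 = 91
px1_4 = 230
py1_4 = 220
px1_5 = 53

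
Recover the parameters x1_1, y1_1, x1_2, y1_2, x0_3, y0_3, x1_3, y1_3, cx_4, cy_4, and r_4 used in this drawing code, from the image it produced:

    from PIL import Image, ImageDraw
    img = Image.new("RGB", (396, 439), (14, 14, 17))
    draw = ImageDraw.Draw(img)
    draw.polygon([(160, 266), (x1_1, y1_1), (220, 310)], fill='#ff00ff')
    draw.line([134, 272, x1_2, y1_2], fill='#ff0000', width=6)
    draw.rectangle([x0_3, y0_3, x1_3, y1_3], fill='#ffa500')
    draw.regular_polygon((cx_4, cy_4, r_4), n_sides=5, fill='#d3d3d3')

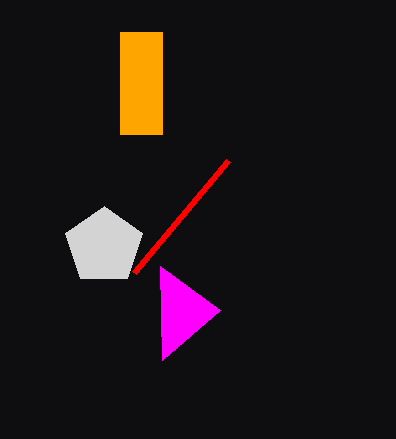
x1_1 = 162, y1_1 = 360, x1_2 = 228, y1_2 = 160, x0_3 = 120, y0_3 = 32, x1_3 = 162, y1_3 = 134, cx_4 = 104, cy_4 = 246, r_4 = 40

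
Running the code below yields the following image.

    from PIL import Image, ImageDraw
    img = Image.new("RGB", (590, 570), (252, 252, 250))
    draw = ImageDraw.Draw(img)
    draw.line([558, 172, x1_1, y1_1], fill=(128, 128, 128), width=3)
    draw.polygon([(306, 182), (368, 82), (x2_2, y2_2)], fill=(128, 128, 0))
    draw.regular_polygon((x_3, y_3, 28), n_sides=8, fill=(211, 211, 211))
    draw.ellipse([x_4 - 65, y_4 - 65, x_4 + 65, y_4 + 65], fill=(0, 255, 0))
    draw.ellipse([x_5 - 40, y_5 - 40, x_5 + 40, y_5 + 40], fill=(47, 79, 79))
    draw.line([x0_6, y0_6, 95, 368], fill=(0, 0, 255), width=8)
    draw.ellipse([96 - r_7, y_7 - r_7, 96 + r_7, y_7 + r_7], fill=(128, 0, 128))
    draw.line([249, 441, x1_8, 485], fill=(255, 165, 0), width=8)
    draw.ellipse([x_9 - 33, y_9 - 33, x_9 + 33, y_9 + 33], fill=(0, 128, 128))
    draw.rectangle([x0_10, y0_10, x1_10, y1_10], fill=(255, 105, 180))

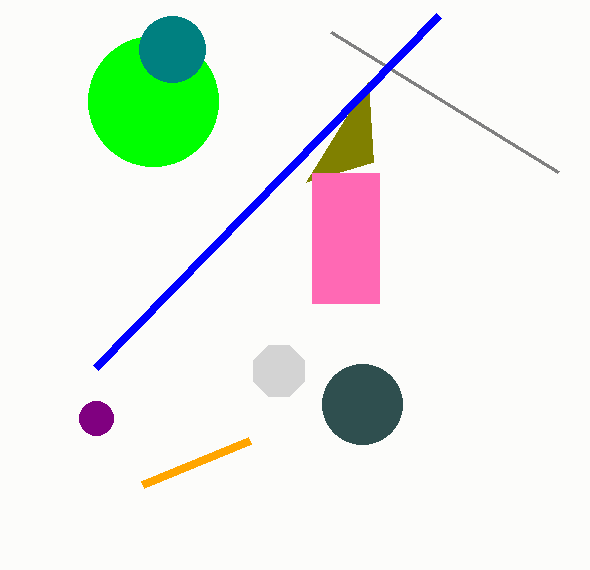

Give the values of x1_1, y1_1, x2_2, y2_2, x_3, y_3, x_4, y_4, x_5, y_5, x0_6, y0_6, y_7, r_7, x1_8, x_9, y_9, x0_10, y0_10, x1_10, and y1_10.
x1_1 = 331
y1_1 = 32
x2_2 = 373
y2_2 = 162
x_3 = 279
y_3 = 371
x_4 = 153
y_4 = 101
x_5 = 362
y_5 = 404
x0_6 = 438
y0_6 = 16
y_7 = 418
r_7 = 17
x1_8 = 142
x_9 = 172
y_9 = 49
x0_10 = 312
y0_10 = 173
x1_10 = 379
y1_10 = 303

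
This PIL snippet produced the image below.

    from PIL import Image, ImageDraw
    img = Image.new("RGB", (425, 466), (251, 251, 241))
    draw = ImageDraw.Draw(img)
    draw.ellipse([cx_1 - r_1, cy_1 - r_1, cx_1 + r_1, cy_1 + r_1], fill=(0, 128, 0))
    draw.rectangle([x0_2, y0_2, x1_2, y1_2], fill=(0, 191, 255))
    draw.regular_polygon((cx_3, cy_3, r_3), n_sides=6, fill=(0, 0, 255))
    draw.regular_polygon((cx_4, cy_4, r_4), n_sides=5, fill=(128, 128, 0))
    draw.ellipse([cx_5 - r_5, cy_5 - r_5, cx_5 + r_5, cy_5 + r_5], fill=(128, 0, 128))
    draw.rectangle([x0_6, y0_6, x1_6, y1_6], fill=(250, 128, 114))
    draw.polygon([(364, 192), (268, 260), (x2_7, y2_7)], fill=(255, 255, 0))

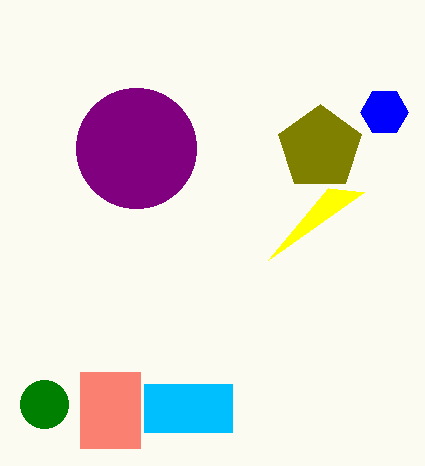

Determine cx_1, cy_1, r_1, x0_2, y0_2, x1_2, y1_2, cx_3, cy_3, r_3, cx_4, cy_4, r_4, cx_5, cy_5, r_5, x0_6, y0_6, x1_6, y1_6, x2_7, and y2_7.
cx_1 = 44
cy_1 = 404
r_1 = 24
x0_2 = 144
y0_2 = 384
x1_2 = 232
y1_2 = 432
cx_3 = 384
cy_3 = 112
r_3 = 24
cx_4 = 320
cy_4 = 148
r_4 = 44
cx_5 = 136
cy_5 = 148
r_5 = 60
x0_6 = 80
y0_6 = 372
x1_6 = 140
y1_6 = 448
x2_7 = 328
y2_7 = 188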